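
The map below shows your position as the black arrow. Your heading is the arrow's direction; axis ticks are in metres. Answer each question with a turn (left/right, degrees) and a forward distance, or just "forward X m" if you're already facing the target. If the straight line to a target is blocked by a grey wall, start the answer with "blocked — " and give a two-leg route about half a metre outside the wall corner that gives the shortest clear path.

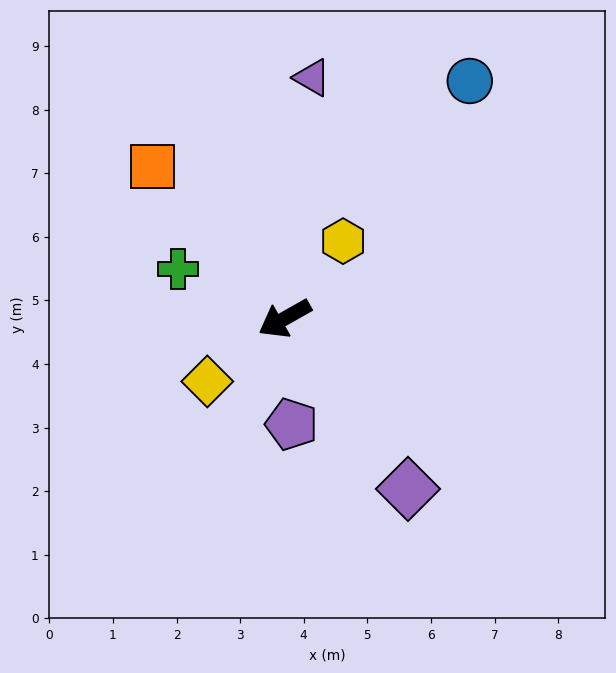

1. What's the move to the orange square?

turn right 79°, forward 3.2 m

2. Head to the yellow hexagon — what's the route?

turn right 157°, forward 1.5 m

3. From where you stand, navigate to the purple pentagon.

turn left 64°, forward 1.7 m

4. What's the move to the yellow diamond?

turn left 10°, forward 1.6 m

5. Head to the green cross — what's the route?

turn right 54°, forward 1.9 m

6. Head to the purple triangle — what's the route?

turn right 126°, forward 3.8 m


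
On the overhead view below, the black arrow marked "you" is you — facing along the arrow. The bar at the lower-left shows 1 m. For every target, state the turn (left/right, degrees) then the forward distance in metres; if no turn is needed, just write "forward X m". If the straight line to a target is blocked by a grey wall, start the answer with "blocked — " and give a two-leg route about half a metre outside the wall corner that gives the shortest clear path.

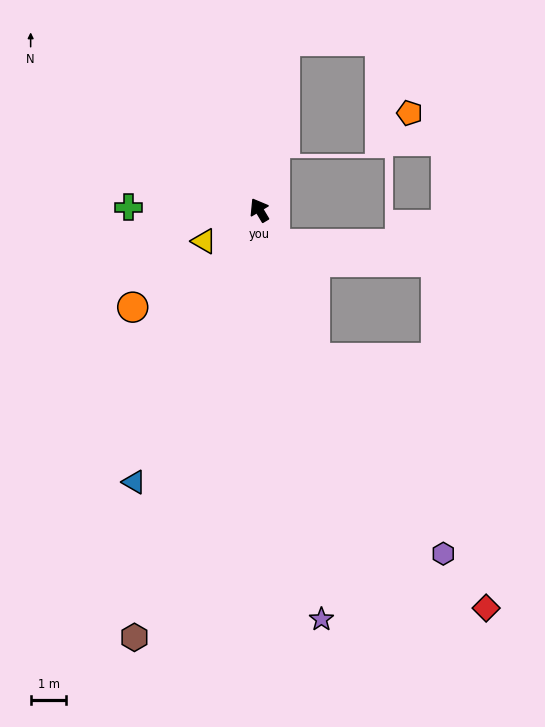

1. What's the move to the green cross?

turn left 58°, forward 3.7 m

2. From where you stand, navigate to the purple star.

turn left 158°, forward 11.6 m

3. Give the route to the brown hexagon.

turn left 133°, forward 12.5 m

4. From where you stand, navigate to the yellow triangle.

turn left 89°, forward 1.8 m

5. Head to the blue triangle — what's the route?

turn left 124°, forward 8.4 m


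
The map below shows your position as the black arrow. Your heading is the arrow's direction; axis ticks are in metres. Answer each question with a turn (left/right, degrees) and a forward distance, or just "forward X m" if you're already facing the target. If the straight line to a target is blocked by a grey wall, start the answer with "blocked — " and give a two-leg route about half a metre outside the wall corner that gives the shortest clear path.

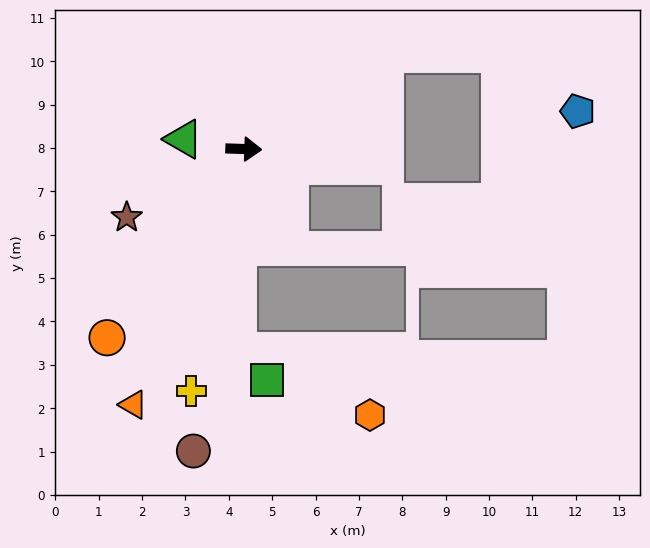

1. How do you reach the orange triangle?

turn right 111°, forward 6.4 m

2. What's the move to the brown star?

turn right 148°, forward 3.1 m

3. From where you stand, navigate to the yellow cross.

turn right 100°, forward 5.7 m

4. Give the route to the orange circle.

turn right 124°, forward 5.4 m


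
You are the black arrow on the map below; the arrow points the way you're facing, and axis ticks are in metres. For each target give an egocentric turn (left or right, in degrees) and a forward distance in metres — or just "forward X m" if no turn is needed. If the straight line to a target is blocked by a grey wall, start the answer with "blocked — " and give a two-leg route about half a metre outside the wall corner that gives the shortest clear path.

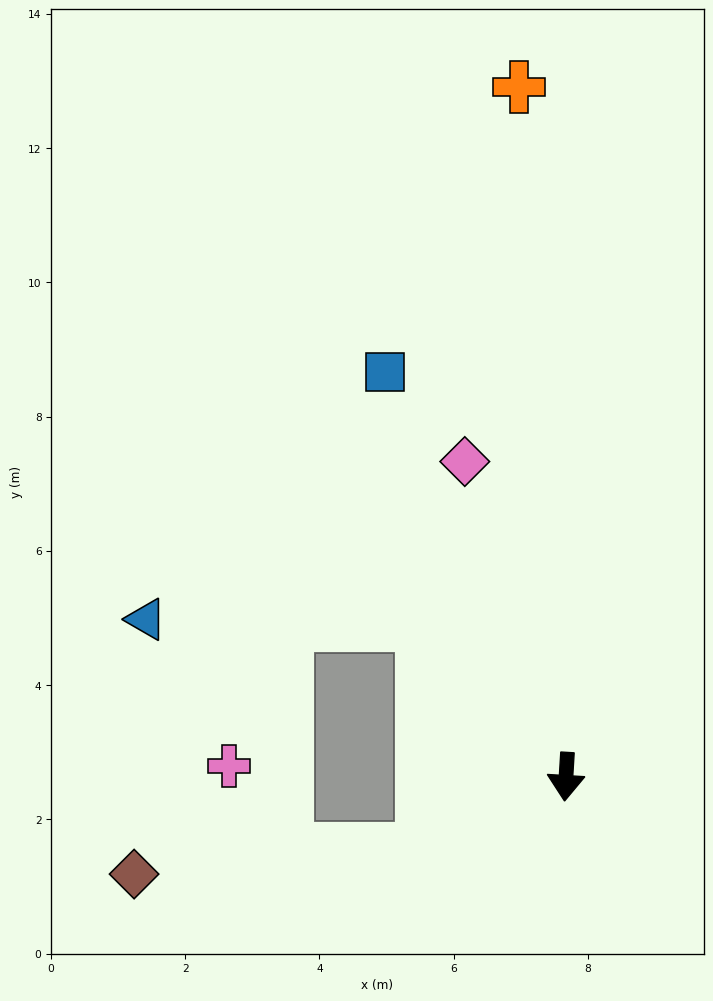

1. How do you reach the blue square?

turn right 152°, forward 6.6 m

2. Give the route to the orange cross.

turn right 173°, forward 10.3 m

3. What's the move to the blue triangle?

blocked — turn right 134°, forward 3.1 m, then turn left 47°, forward 4.1 m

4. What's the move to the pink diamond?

turn right 159°, forward 4.9 m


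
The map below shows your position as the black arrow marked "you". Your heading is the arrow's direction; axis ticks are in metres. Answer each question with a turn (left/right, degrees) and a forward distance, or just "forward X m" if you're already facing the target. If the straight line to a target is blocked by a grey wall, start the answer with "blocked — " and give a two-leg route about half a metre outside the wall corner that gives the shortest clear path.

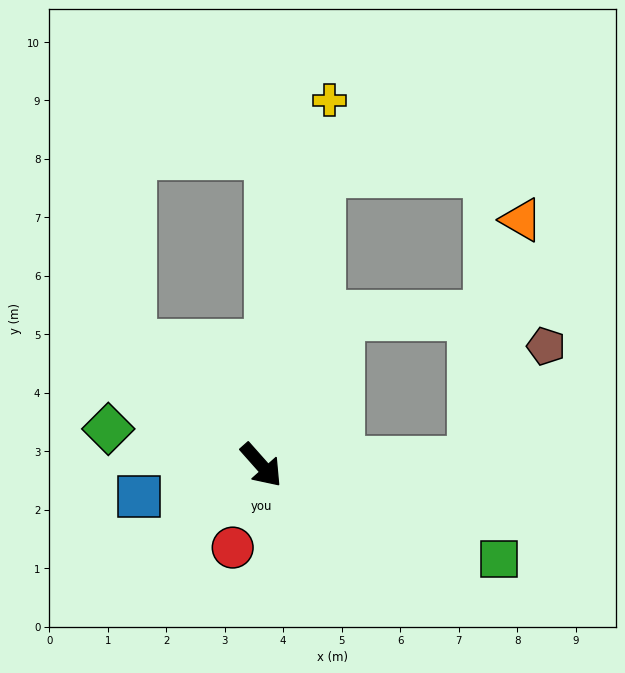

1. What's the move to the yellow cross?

turn left 128°, forward 6.3 m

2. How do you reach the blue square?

turn right 117°, forward 2.2 m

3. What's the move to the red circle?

turn right 61°, forward 1.5 m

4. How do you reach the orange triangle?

blocked — turn left 49°, forward 3.6 m, then turn left 78°, forward 4.2 m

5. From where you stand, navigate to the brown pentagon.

blocked — turn left 49°, forward 3.6 m, then turn left 57°, forward 2.3 m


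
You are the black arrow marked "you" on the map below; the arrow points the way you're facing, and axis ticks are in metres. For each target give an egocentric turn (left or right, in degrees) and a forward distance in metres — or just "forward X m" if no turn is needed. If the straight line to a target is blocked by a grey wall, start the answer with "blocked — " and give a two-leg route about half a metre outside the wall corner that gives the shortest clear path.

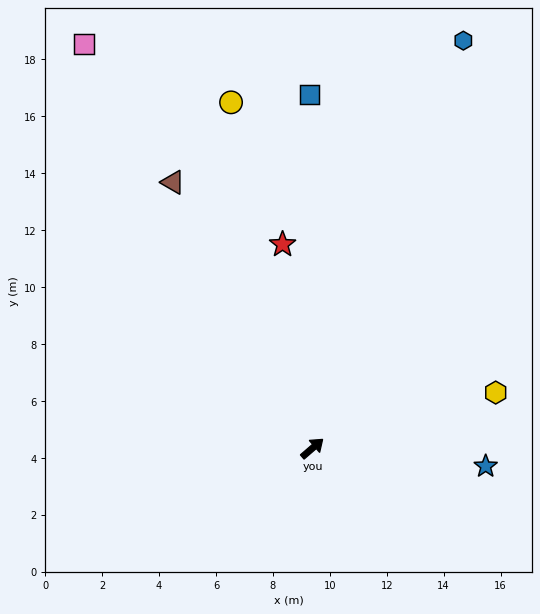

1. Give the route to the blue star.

turn right 47°, forward 6.1 m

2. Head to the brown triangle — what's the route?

turn left 77°, forward 10.5 m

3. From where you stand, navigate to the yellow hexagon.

turn right 24°, forward 6.7 m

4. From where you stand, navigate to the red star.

turn left 58°, forward 7.2 m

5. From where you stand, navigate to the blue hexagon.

turn left 29°, forward 15.3 m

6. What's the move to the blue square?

turn left 50°, forward 12.4 m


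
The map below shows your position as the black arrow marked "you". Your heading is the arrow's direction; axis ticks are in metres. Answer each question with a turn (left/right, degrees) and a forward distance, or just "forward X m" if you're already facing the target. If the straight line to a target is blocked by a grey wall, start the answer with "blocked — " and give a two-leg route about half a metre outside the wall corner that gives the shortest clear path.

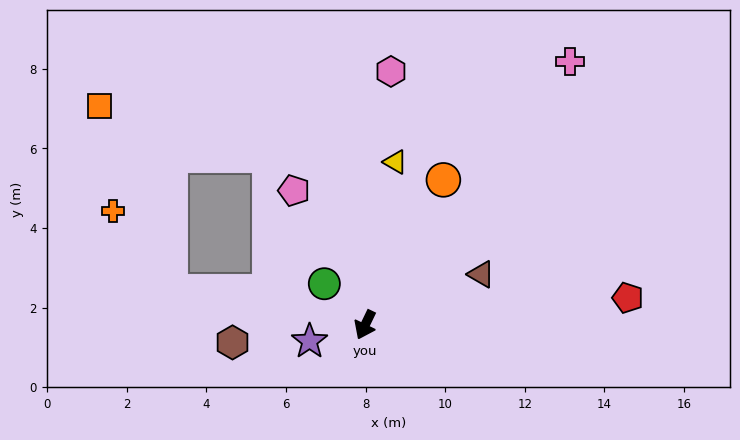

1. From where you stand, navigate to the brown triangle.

turn left 139°, forward 3.2 m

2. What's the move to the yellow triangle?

turn right 165°, forward 4.2 m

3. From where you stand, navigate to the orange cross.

blocked — turn right 74°, forward 5.0 m, then turn right 44°, forward 2.5 m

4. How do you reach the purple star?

turn right 48°, forward 1.5 m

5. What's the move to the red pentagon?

turn left 122°, forward 6.6 m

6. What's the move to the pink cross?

turn left 168°, forward 8.4 m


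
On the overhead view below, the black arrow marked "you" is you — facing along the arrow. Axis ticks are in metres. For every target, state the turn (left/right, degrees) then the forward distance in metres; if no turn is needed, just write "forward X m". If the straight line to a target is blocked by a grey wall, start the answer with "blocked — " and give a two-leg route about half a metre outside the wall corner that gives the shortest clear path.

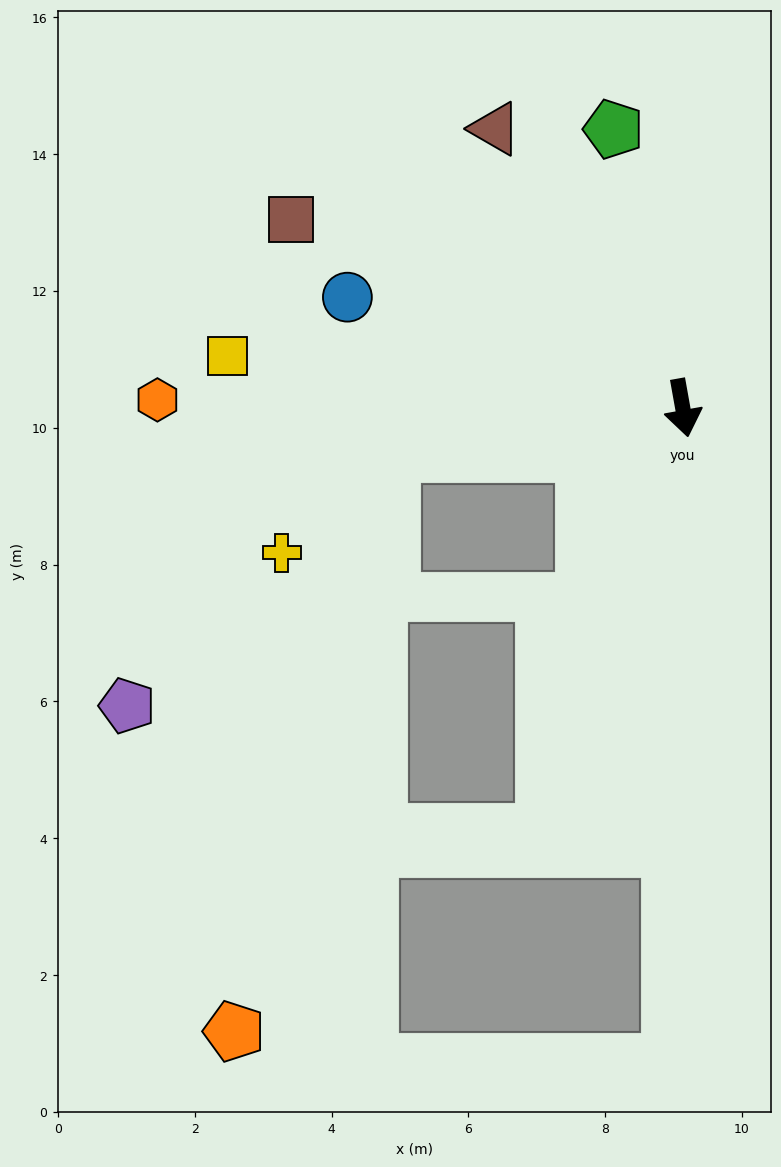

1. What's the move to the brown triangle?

turn right 156°, forward 4.9 m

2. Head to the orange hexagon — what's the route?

turn right 101°, forward 7.7 m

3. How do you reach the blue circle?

turn right 118°, forward 5.2 m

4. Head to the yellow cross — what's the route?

blocked — turn right 91°, forward 4.3 m, then turn left 33°, forward 2.2 m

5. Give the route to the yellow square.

turn right 107°, forward 6.7 m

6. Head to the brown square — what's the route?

turn right 126°, forward 6.4 m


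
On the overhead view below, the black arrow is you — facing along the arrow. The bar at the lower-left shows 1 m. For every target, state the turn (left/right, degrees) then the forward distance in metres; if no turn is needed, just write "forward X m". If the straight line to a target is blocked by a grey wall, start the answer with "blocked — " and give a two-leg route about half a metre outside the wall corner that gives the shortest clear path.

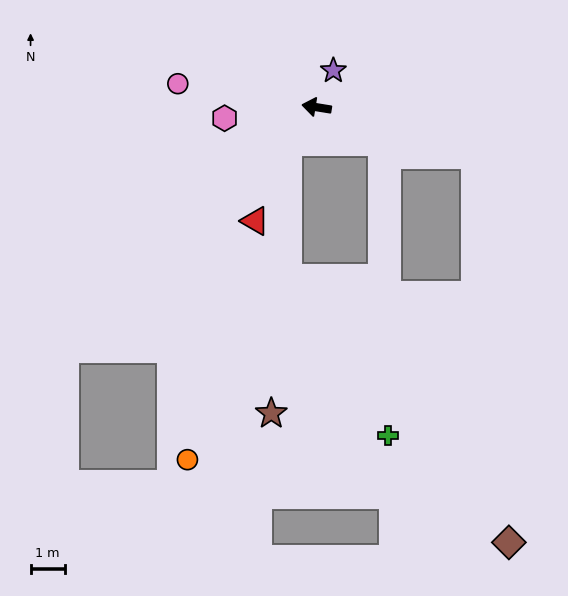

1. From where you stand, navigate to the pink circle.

forward 4.1 m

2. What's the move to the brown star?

blocked — turn left 59°, forward 1.3 m, then turn left 37°, forward 8.0 m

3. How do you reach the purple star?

turn right 105°, forward 1.2 m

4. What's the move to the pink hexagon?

turn left 16°, forward 2.7 m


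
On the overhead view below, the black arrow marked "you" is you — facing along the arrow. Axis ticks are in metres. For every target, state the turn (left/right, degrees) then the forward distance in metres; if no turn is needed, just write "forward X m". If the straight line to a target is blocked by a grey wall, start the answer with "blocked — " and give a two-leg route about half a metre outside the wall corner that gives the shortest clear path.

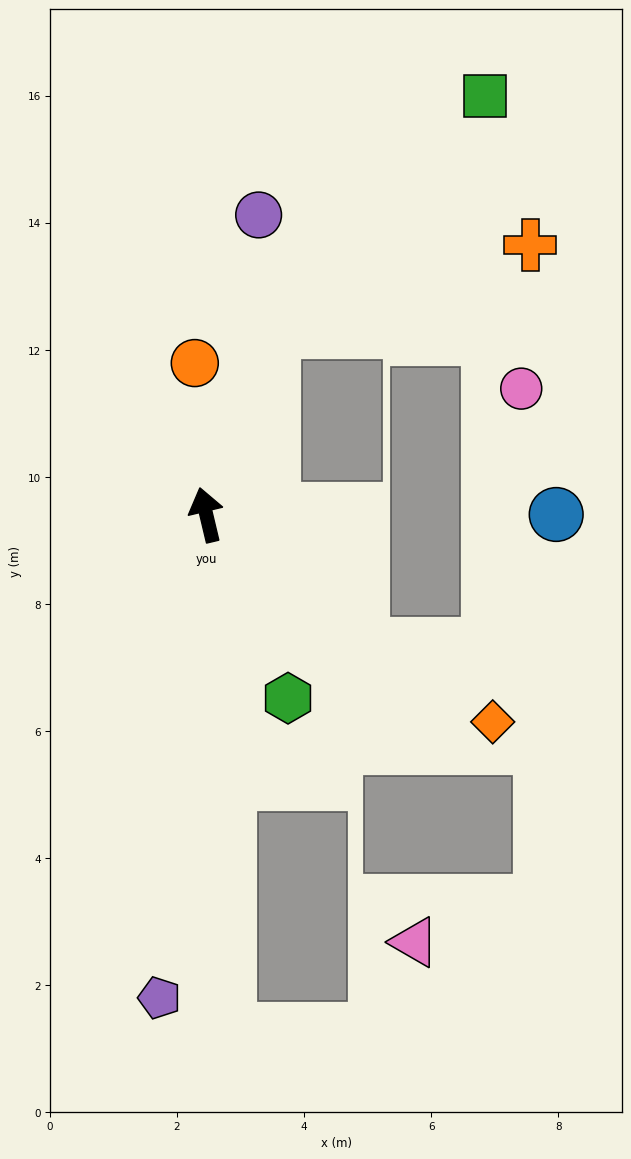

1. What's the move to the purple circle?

turn right 23°, forward 4.8 m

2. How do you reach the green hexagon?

turn right 169°, forward 3.2 m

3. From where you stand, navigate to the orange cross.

blocked — turn right 34°, forward 3.1 m, then turn right 51°, forward 4.3 m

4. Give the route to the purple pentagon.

turn left 161°, forward 7.6 m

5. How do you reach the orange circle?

turn right 9°, forward 2.4 m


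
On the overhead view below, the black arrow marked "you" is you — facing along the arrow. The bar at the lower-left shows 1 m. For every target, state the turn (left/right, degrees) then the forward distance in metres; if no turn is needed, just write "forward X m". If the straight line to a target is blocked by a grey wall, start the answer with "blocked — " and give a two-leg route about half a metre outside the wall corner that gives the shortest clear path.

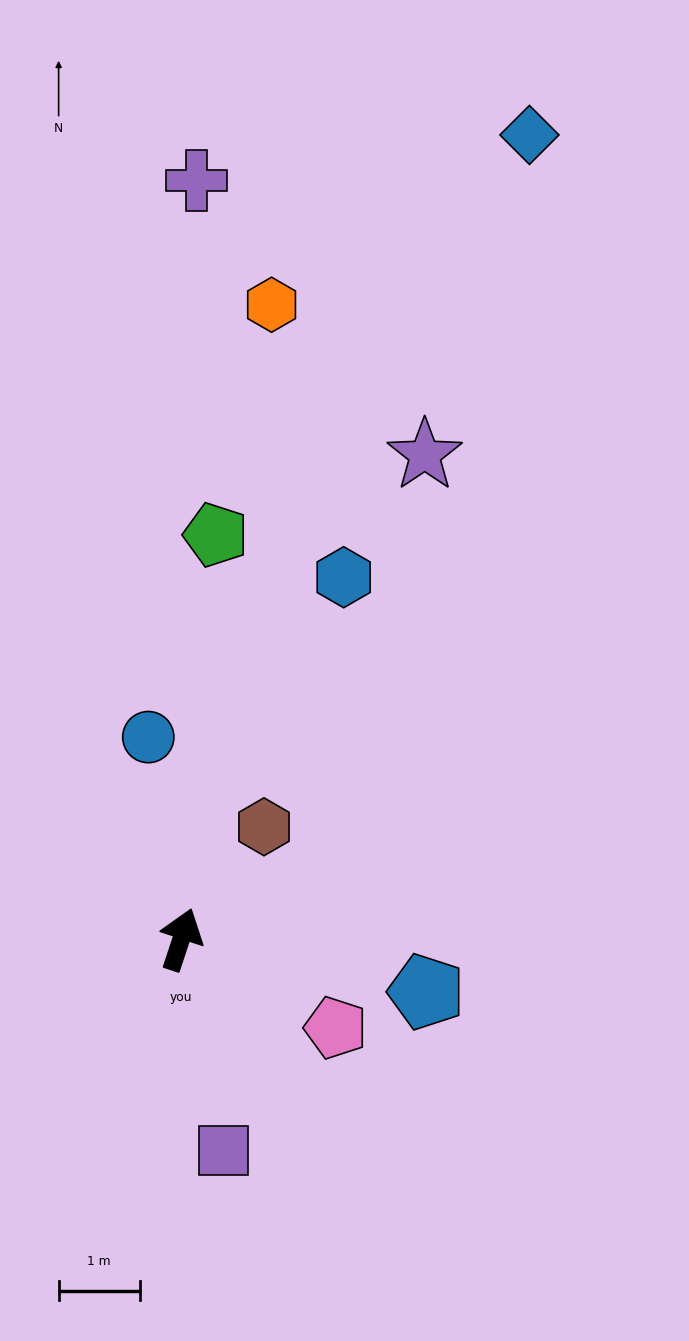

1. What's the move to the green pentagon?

turn left 13°, forward 5.0 m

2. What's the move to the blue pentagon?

turn right 84°, forward 3.1 m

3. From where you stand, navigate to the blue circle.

turn left 27°, forward 2.5 m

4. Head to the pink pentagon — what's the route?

turn right 101°, forward 2.2 m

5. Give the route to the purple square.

turn right 150°, forward 2.6 m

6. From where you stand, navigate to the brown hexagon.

turn right 18°, forward 1.7 m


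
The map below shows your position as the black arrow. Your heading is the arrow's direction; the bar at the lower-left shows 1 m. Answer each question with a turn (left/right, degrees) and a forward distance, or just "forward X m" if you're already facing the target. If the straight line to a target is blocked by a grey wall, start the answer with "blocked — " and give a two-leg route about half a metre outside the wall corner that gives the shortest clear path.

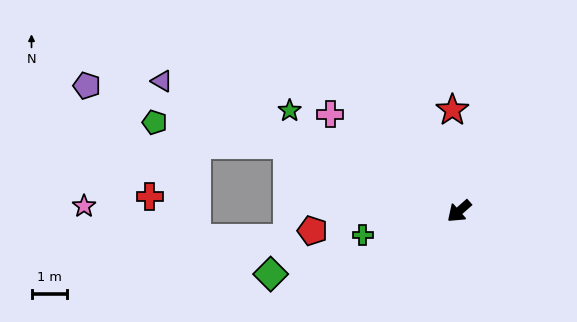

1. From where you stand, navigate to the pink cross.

turn right 78°, forward 4.6 m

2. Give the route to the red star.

turn right 128°, forward 2.9 m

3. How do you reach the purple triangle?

turn right 65°, forward 9.2 m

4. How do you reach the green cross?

turn right 28°, forward 2.8 m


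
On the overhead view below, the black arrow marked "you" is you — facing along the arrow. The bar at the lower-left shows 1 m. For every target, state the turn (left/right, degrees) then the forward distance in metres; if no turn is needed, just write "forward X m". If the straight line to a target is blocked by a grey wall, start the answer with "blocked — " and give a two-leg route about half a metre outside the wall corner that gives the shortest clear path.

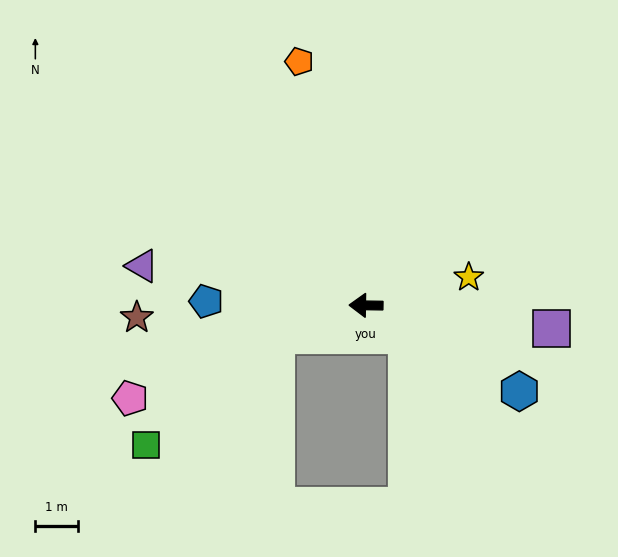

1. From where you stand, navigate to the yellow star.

turn right 164°, forward 2.5 m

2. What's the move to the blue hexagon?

turn left 152°, forward 4.1 m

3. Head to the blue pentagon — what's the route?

forward 3.7 m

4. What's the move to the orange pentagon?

turn right 74°, forward 5.9 m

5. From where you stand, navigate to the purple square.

turn left 174°, forward 4.3 m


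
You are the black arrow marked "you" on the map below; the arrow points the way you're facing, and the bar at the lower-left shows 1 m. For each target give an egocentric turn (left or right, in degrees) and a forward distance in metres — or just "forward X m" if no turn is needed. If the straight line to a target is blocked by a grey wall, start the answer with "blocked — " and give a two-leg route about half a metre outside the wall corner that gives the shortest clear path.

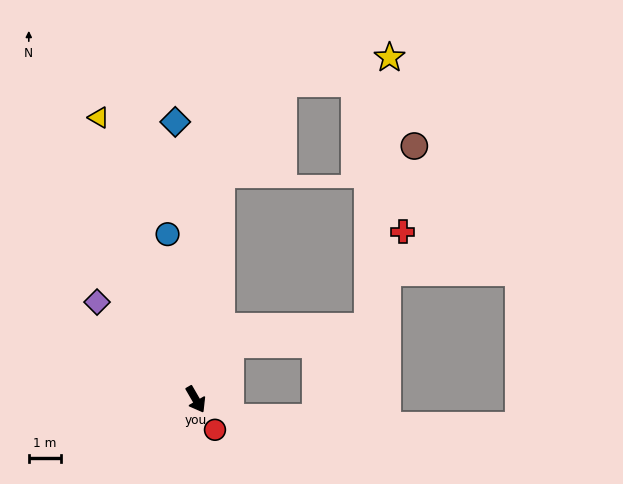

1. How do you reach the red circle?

turn left 2°, forward 1.1 m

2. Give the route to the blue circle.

turn left 160°, forward 5.3 m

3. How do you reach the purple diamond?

turn right 165°, forward 4.4 m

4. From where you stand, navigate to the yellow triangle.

turn left 169°, forward 9.4 m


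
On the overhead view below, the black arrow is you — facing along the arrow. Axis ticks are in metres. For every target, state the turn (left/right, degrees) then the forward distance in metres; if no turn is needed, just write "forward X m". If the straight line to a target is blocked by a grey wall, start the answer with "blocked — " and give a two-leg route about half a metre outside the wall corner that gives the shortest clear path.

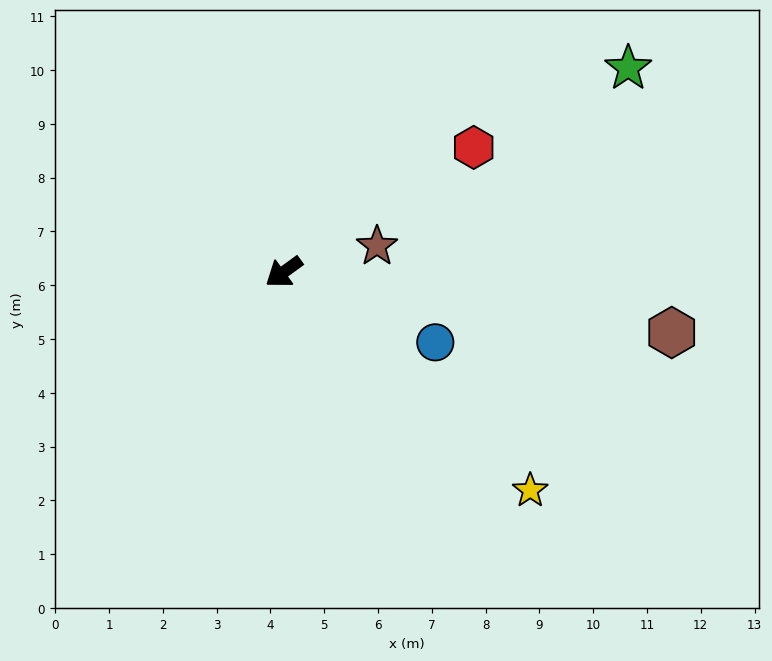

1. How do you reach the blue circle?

turn left 119°, forward 3.1 m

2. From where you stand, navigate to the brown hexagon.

turn left 135°, forward 7.3 m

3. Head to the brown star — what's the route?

turn left 160°, forward 1.8 m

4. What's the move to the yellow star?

turn left 102°, forward 6.1 m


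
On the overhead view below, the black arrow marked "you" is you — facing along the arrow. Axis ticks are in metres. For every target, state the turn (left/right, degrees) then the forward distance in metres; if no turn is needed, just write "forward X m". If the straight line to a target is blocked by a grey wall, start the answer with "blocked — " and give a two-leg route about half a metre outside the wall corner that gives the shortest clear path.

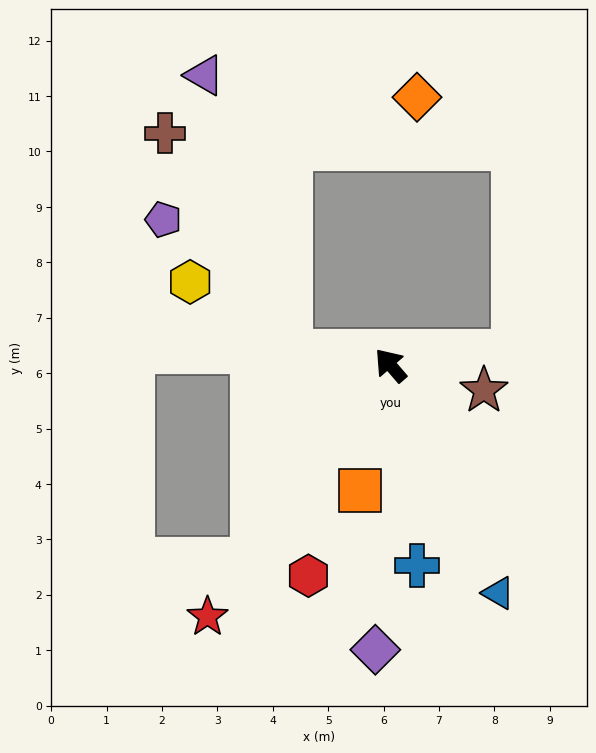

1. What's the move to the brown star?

turn right 146°, forward 1.7 m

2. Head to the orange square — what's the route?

turn left 126°, forward 2.3 m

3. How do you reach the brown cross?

blocked — turn left 42°, forward 1.8 m, then turn right 53°, forward 4.5 m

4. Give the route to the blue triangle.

turn left 165°, forward 4.5 m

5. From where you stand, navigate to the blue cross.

turn left 147°, forward 3.6 m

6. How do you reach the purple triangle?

blocked — turn left 42°, forward 1.8 m, then turn right 66°, forward 5.2 m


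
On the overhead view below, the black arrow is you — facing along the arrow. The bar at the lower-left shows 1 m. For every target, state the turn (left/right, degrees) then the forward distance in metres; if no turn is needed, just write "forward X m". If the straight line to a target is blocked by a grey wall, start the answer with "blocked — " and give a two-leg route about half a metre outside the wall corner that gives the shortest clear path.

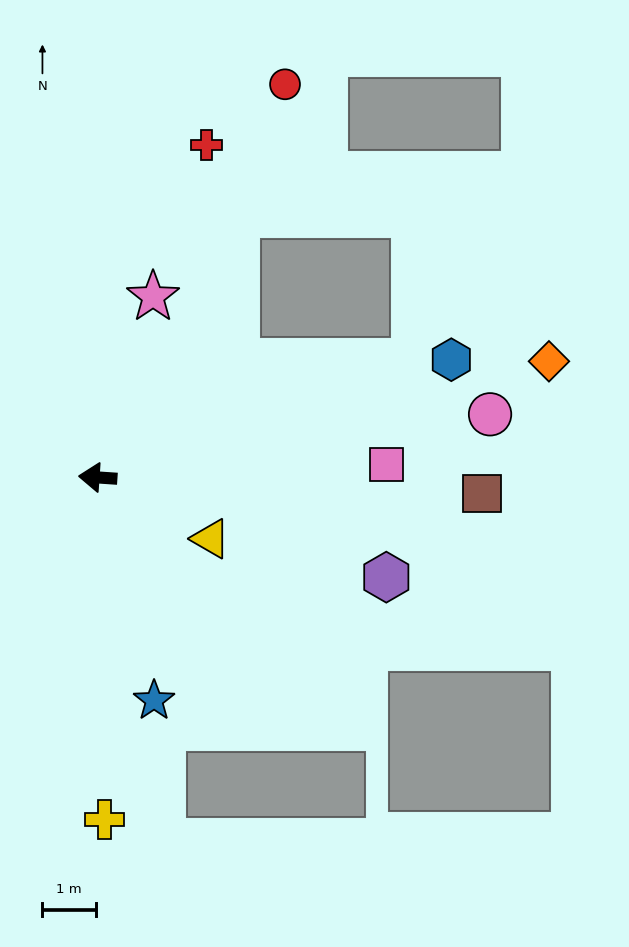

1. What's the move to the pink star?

turn right 103°, forward 3.6 m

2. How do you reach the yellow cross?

turn left 95°, forward 6.4 m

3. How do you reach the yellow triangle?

turn left 155°, forward 2.4 m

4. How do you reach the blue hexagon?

turn right 158°, forward 7.0 m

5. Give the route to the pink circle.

turn right 167°, forward 7.5 m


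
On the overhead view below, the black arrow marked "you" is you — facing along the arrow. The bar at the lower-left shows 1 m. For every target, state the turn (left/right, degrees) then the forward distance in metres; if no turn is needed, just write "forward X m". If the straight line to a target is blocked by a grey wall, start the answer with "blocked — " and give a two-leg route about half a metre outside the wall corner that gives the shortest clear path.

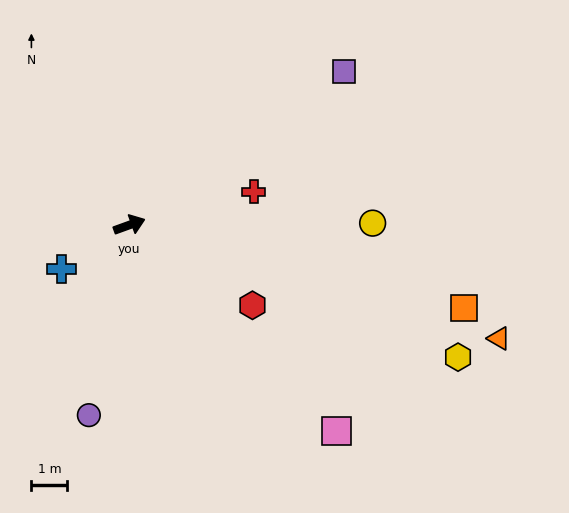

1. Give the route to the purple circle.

turn right 122°, forward 5.4 m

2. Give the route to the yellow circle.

turn right 19°, forward 6.8 m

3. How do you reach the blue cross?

turn right 167°, forward 2.2 m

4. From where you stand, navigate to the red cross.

turn right 5°, forward 3.6 m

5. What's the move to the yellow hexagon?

turn right 42°, forward 9.9 m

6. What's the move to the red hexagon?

turn right 53°, forward 4.1 m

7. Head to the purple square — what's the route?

turn left 16°, forward 7.3 m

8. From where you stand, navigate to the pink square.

turn right 65°, forward 8.1 m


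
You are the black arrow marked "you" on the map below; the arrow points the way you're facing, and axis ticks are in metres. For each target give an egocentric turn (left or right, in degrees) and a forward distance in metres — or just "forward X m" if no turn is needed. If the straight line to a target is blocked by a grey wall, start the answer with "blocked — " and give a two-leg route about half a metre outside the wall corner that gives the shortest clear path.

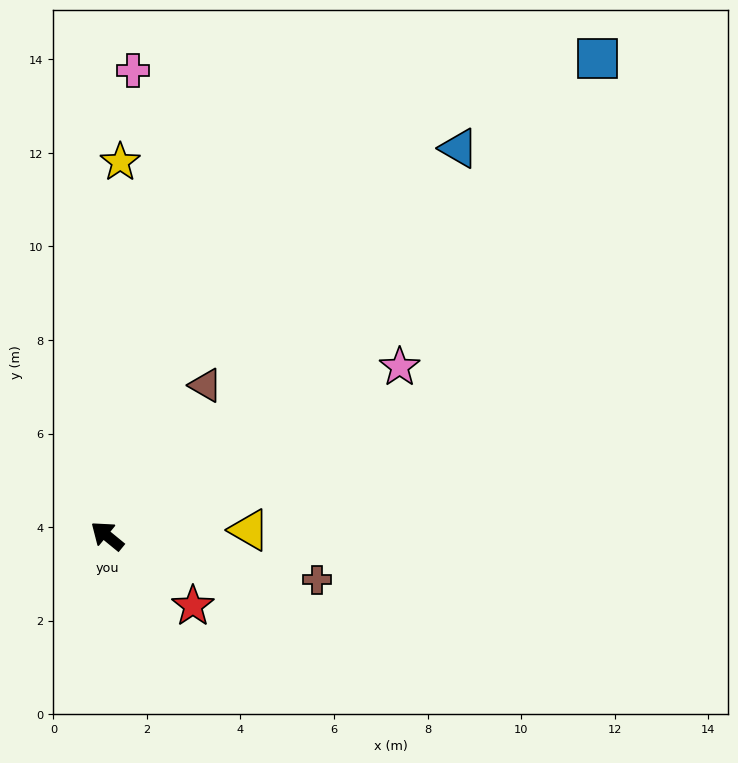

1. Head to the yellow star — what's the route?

turn right 53°, forward 8.0 m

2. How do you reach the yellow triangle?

turn right 138°, forward 3.0 m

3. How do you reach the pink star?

turn right 111°, forward 7.2 m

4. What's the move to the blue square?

turn right 97°, forward 14.6 m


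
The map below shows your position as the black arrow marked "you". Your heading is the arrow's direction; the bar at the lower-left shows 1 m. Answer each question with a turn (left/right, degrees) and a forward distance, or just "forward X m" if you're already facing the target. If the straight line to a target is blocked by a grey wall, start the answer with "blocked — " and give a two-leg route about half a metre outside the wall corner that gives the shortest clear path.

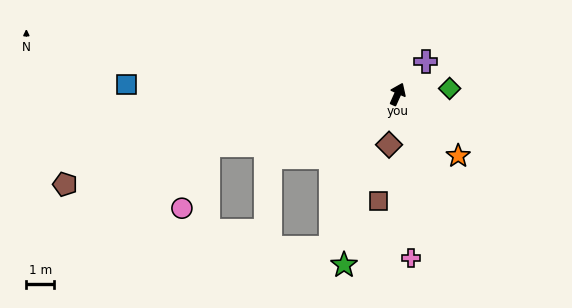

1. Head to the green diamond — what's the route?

turn right 60°, forward 1.9 m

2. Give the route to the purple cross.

turn right 17°, forward 1.5 m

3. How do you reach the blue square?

turn left 112°, forward 9.7 m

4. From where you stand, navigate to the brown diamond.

turn right 166°, forward 1.8 m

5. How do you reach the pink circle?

blocked — turn left 129°, forward 7.0 m, then turn left 52°, forward 2.4 m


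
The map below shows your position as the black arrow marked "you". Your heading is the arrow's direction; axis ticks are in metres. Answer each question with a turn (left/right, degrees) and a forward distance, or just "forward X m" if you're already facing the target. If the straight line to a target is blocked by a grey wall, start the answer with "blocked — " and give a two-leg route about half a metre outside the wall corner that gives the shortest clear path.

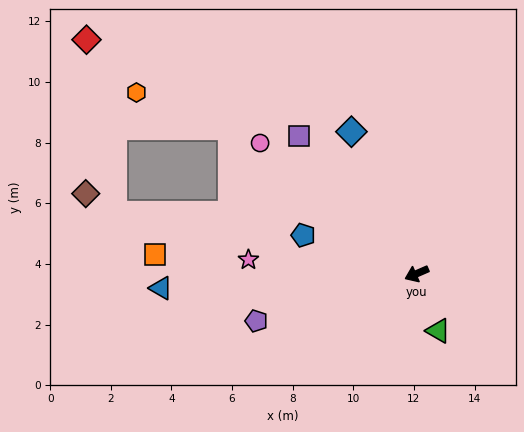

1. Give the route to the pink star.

turn right 28°, forward 5.6 m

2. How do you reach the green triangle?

turn left 87°, forward 2.0 m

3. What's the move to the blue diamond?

turn right 89°, forward 5.2 m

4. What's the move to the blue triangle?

turn right 20°, forward 8.5 m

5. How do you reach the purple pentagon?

turn right 7°, forward 5.5 m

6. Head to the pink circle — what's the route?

turn right 63°, forward 6.7 m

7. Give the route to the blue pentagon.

turn right 42°, forward 4.0 m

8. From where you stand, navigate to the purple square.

turn right 73°, forward 6.0 m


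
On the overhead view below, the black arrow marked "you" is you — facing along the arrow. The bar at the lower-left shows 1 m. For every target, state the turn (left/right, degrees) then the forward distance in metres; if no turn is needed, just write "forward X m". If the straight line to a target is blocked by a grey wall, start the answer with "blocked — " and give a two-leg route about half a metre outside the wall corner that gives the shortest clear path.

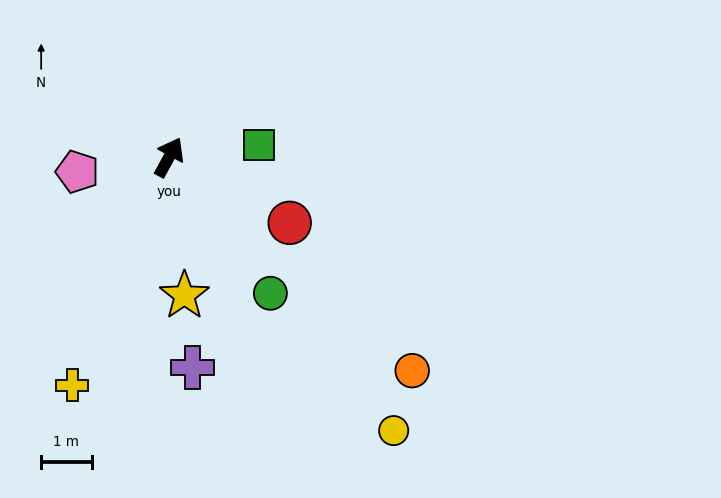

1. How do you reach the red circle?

turn right 90°, forward 2.7 m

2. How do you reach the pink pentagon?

turn left 128°, forward 1.8 m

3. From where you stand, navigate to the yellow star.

turn right 145°, forward 2.8 m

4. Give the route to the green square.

turn right 54°, forward 1.8 m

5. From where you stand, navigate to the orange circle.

turn right 103°, forward 6.4 m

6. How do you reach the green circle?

turn right 115°, forward 3.4 m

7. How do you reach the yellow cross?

turn right 174°, forward 4.9 m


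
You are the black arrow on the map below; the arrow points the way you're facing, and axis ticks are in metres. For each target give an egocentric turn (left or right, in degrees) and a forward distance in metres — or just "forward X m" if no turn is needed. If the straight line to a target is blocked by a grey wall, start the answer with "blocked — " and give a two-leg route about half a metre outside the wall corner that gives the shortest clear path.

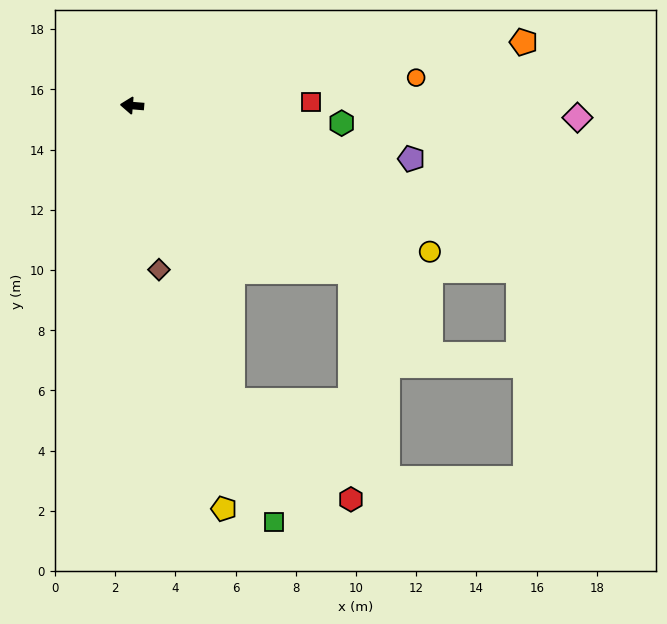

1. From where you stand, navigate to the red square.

turn right 174°, forward 5.9 m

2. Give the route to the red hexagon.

blocked — turn left 113°, forward 10.3 m, then turn left 32°, forward 5.1 m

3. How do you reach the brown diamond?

turn left 104°, forward 5.5 m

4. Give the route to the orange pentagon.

turn right 166°, forward 13.2 m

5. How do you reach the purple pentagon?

turn left 174°, forward 9.4 m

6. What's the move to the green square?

turn left 113°, forward 14.6 m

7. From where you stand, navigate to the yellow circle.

turn left 159°, forward 11.0 m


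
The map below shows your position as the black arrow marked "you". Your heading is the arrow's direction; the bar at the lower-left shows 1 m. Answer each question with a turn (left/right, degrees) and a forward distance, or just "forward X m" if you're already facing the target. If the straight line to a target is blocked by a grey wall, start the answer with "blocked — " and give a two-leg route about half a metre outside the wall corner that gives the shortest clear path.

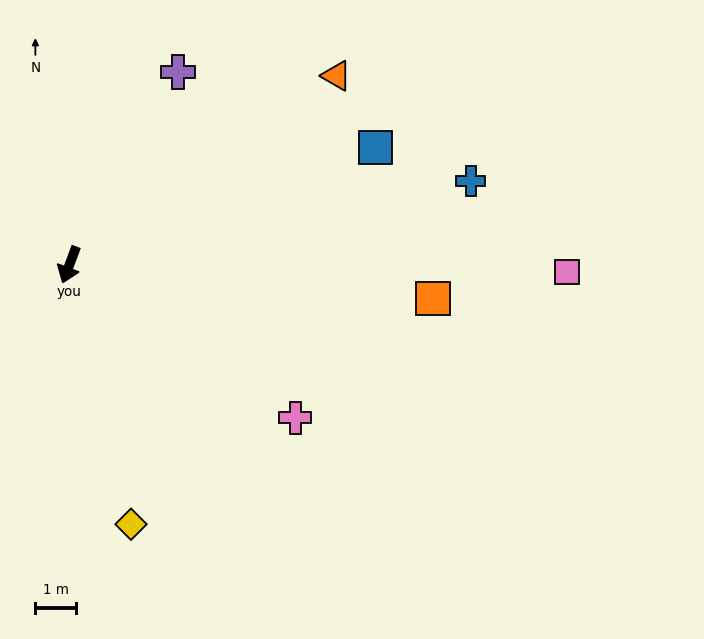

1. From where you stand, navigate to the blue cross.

turn left 122°, forward 10.0 m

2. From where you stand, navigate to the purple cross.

turn left 171°, forward 5.4 m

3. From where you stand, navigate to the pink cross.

turn left 76°, forward 6.7 m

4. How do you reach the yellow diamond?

turn left 34°, forward 6.5 m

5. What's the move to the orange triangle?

turn left 146°, forward 8.0 m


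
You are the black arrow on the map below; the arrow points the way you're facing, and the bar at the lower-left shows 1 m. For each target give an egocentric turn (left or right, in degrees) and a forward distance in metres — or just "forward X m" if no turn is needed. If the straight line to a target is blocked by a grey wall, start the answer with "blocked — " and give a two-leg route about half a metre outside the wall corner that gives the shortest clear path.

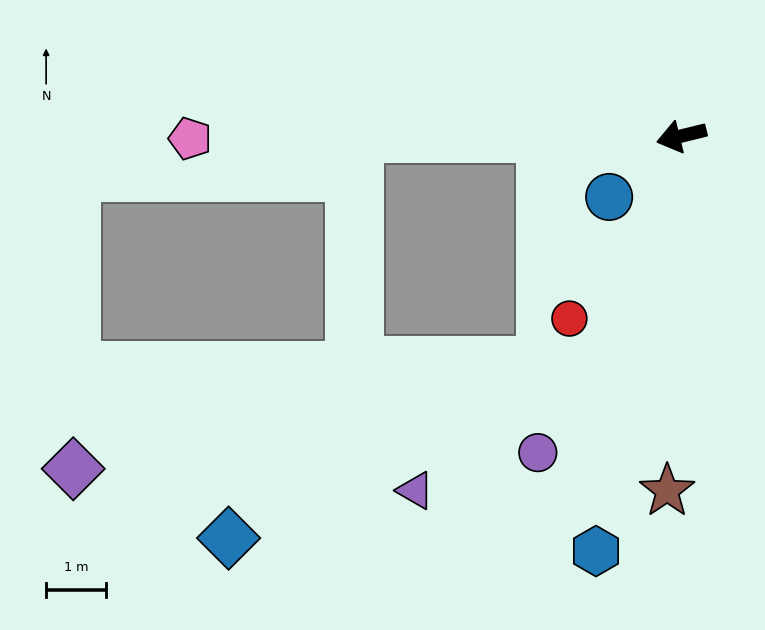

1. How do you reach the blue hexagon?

turn left 65°, forward 7.1 m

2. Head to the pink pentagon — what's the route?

turn right 13°, forward 8.2 m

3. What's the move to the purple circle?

turn left 52°, forward 5.8 m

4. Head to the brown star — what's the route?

turn left 74°, forward 5.9 m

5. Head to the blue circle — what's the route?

turn left 26°, forward 1.6 m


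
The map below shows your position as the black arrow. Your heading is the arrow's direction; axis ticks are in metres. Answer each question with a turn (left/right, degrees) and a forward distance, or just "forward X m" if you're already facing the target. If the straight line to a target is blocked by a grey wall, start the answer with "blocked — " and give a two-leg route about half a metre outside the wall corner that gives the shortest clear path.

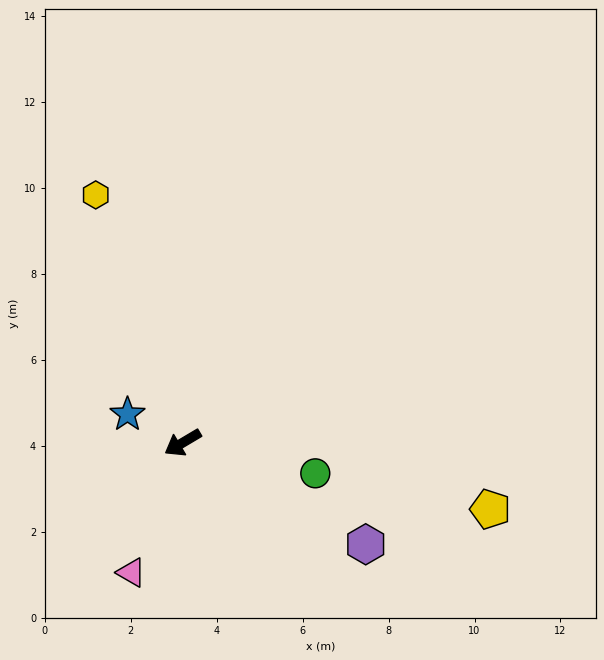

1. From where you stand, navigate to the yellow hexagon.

turn right 101°, forward 6.1 m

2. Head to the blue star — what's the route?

turn right 58°, forward 1.4 m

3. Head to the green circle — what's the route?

turn left 136°, forward 3.2 m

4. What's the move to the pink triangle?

turn left 38°, forward 3.2 m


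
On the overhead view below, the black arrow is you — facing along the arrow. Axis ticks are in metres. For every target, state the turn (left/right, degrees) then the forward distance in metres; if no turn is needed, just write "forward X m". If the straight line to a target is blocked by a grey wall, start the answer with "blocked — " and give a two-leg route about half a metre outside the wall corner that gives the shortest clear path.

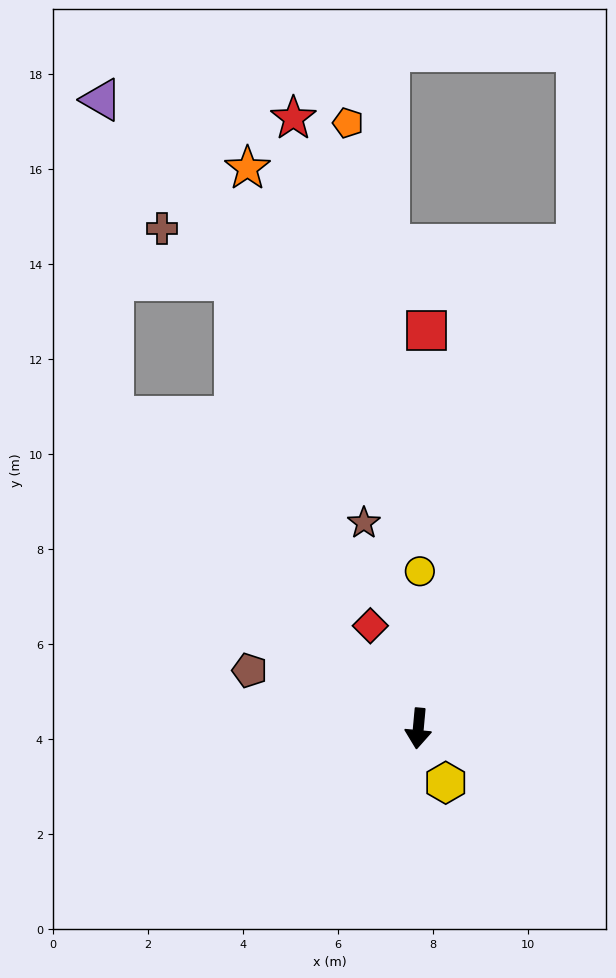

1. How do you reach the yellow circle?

turn right 175°, forward 3.3 m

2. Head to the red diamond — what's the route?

turn right 150°, forward 2.4 m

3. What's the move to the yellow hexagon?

turn left 32°, forward 1.3 m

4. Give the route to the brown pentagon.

turn right 104°, forward 3.8 m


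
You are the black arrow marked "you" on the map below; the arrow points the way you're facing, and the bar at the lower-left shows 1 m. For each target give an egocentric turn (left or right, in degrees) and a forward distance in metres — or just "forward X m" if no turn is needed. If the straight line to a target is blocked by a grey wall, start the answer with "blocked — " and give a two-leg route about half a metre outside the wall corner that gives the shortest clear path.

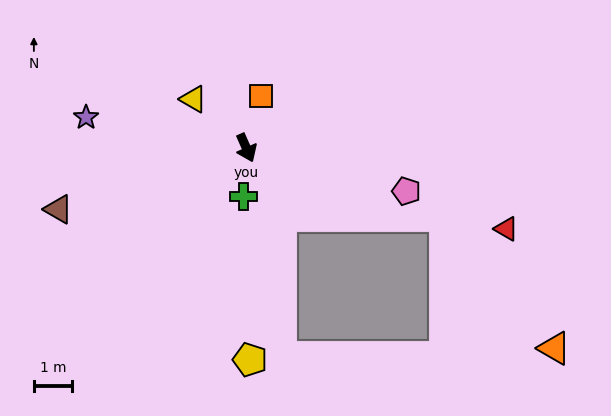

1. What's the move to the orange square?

turn left 140°, forward 1.4 m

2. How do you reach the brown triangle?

turn right 96°, forward 5.2 m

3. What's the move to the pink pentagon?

turn left 51°, forward 4.3 m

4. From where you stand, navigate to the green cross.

turn right 27°, forward 1.3 m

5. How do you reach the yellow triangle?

turn right 157°, forward 1.9 m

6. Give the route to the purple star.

turn right 125°, forward 4.3 m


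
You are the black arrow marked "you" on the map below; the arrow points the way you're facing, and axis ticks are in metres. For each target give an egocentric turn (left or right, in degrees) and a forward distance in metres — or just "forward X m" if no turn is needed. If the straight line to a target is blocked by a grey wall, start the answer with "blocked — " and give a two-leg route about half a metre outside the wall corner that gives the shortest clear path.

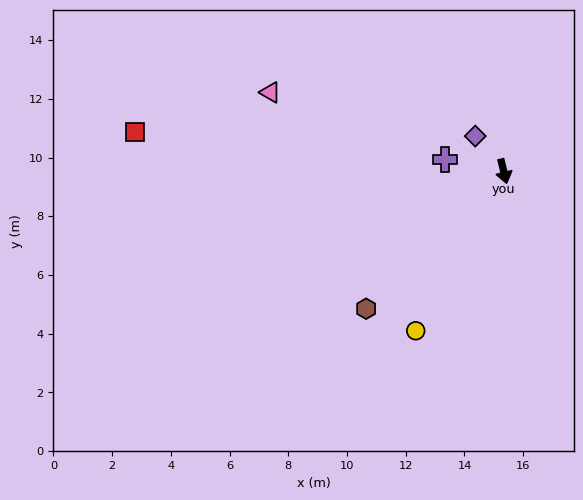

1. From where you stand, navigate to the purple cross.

turn right 115°, forward 2.0 m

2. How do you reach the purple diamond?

turn right 155°, forward 1.5 m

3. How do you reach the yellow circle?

turn right 42°, forward 6.2 m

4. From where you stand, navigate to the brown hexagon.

turn right 59°, forward 6.6 m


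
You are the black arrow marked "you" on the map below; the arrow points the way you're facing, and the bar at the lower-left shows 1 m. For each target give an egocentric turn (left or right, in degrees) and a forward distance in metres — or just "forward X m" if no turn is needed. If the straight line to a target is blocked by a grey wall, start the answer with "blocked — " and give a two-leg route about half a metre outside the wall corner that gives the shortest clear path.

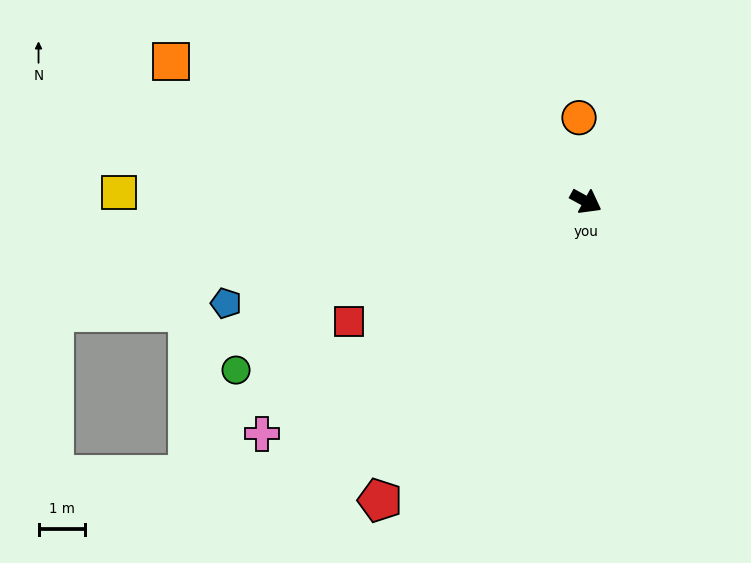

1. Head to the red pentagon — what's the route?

turn right 96°, forward 7.9 m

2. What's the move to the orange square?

turn right 170°, forward 9.5 m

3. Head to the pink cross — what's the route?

turn right 116°, forward 8.6 m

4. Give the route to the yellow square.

turn right 152°, forward 10.1 m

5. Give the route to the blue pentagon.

turn right 136°, forward 8.1 m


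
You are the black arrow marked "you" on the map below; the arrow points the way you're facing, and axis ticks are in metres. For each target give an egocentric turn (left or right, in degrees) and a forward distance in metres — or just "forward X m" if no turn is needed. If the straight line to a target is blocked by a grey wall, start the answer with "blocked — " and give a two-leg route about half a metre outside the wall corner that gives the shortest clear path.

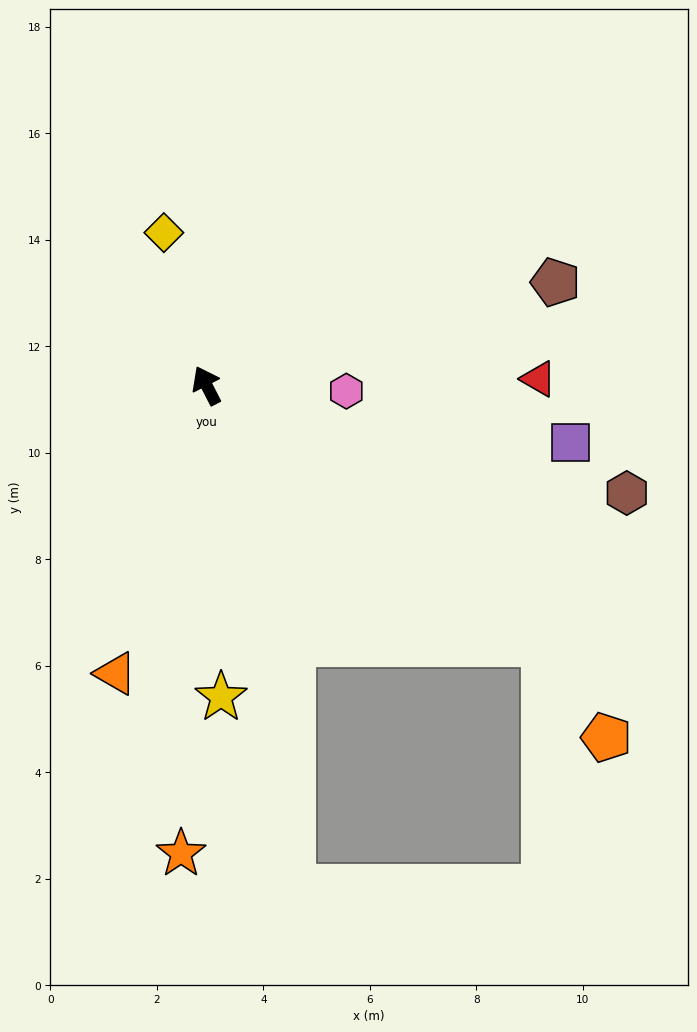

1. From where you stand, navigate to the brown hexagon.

turn right 132°, forward 8.1 m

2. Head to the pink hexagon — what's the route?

turn right 119°, forward 2.6 m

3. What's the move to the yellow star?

turn left 156°, forward 5.9 m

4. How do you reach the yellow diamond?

turn right 12°, forward 3.0 m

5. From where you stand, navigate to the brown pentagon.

turn right 101°, forward 6.8 m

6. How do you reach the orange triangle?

turn left 135°, forward 5.7 m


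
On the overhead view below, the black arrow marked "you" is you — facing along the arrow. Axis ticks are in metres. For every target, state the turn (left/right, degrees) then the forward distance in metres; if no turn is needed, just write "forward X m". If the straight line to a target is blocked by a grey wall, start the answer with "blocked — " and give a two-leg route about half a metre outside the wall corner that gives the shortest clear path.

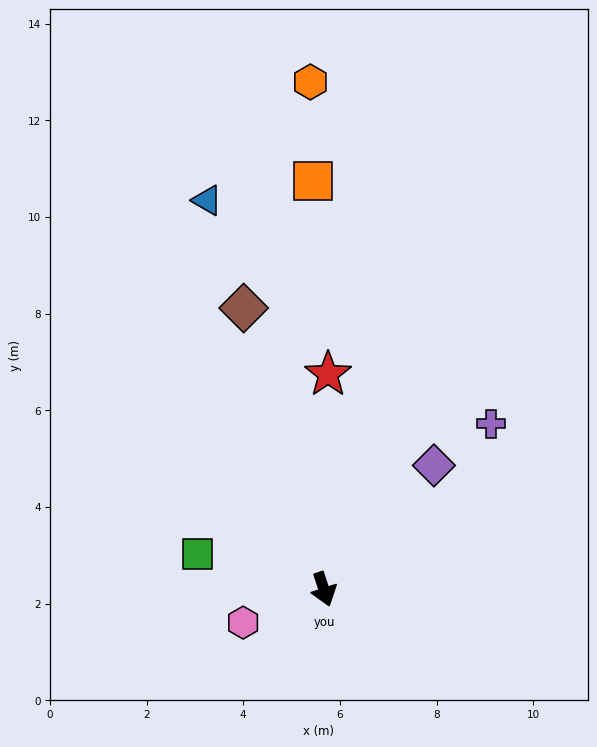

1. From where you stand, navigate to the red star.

turn left 161°, forward 4.4 m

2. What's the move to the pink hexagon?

turn right 86°, forward 1.8 m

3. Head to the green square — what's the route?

turn right 123°, forward 2.7 m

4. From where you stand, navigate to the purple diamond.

turn left 120°, forward 3.4 m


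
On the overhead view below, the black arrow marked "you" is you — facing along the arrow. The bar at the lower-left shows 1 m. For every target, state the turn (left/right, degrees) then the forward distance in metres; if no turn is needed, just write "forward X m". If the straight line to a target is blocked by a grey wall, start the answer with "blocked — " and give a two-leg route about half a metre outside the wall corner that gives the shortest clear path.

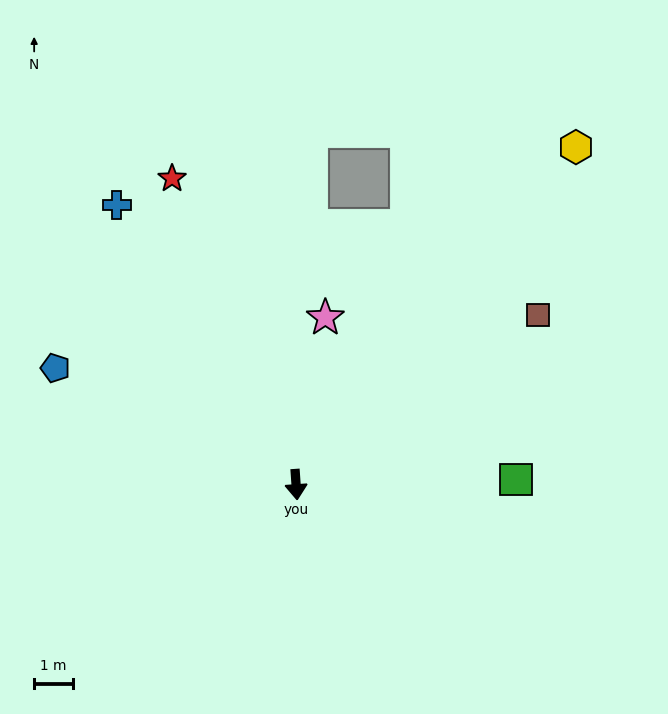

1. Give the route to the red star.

turn right 162°, forward 8.5 m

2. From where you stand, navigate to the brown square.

turn left 121°, forward 7.6 m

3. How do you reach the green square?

turn left 87°, forward 5.7 m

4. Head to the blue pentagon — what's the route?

turn right 120°, forward 6.9 m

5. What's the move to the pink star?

turn left 166°, forward 4.4 m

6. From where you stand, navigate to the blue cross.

turn right 151°, forward 8.6 m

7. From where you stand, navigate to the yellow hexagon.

turn left 136°, forward 11.3 m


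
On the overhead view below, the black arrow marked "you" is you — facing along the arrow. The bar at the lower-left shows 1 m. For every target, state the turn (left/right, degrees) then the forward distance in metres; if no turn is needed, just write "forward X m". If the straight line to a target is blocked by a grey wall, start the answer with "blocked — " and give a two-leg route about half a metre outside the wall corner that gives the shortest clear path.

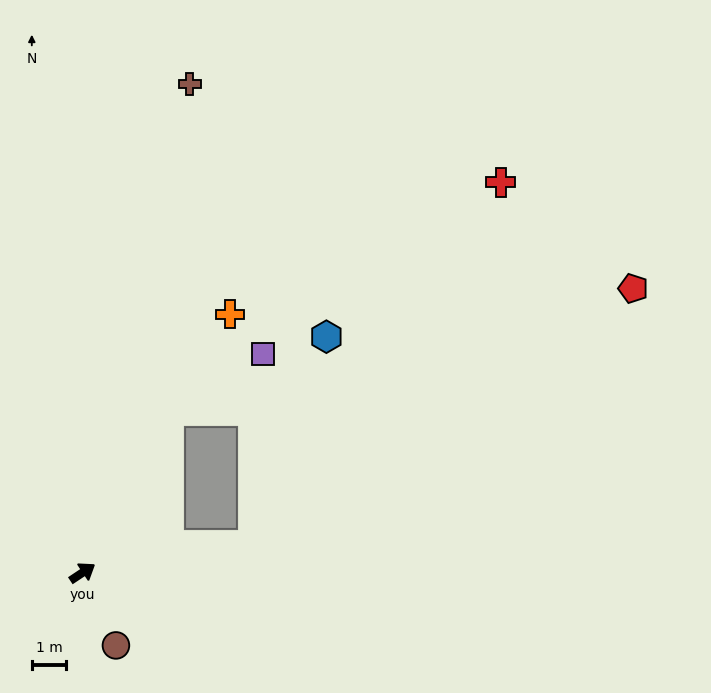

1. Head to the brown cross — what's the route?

turn left 44°, forward 14.5 m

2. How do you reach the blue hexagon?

blocked — turn right 24°, forward 5.0 m, then turn left 61°, forward 6.4 m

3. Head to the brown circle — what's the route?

turn right 99°, forward 2.3 m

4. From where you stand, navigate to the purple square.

blocked — turn left 28°, forward 5.3 m, then turn right 30°, forward 3.2 m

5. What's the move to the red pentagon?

blocked — turn right 24°, forward 5.0 m, then turn left 24°, forward 13.3 m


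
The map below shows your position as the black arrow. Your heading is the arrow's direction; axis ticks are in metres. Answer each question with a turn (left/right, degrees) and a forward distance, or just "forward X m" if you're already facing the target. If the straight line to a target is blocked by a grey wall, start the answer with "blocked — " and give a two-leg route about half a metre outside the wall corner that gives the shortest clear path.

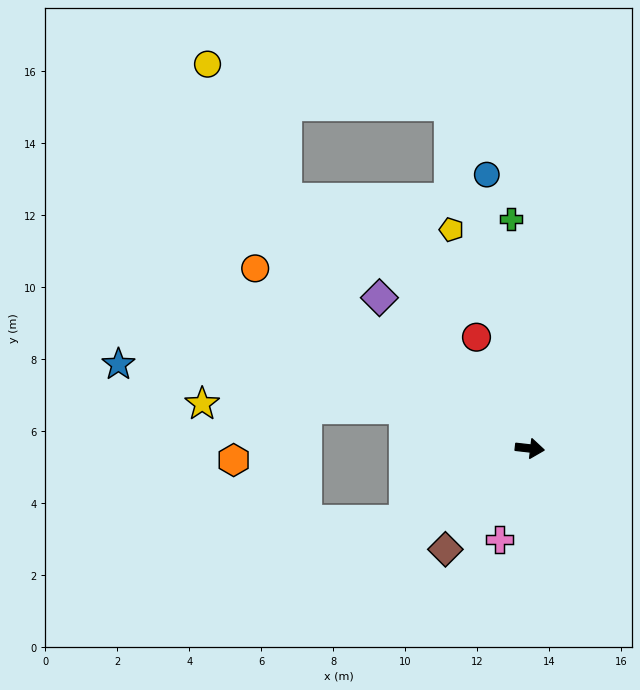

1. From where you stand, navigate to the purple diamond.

turn left 141°, forward 5.9 m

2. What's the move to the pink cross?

turn right 102°, forward 2.7 m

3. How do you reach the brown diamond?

turn right 123°, forward 3.7 m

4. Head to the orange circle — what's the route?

turn left 153°, forward 9.1 m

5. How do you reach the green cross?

turn left 101°, forward 6.4 m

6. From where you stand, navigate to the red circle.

turn left 122°, forward 3.4 m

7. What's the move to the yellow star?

blocked — turn left 169°, forward 3.7 m, then turn left 16°, forward 5.6 m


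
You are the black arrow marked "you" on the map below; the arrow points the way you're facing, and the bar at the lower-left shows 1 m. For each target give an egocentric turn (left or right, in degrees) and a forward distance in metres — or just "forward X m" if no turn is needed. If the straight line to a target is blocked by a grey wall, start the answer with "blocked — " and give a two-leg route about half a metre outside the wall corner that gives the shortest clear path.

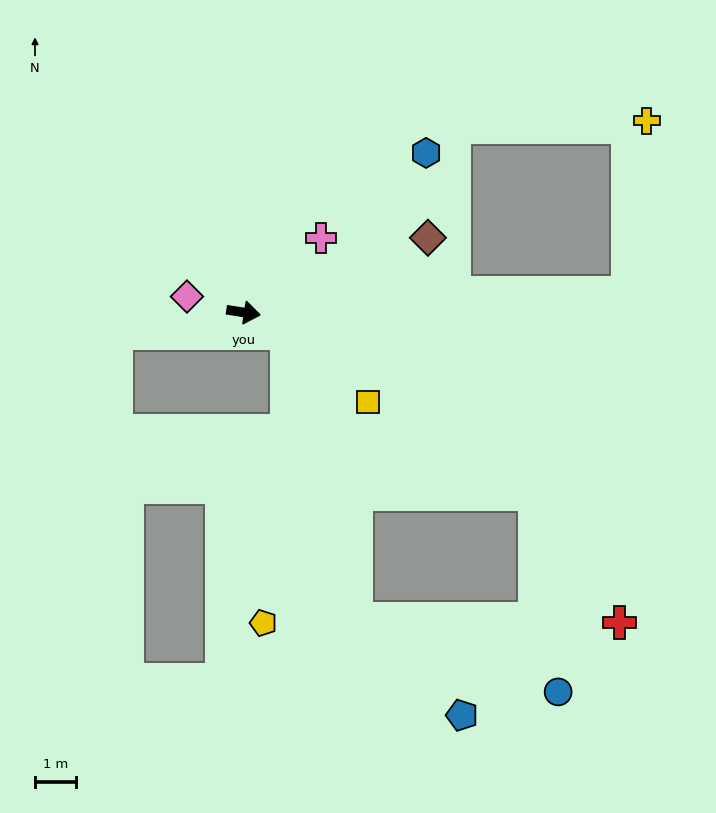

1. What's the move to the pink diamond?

turn left 173°, forward 1.4 m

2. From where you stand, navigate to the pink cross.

turn left 53°, forward 2.6 m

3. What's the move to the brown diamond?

turn left 31°, forward 4.9 m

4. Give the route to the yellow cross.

blocked — turn left 12°, forward 9.4 m, then turn left 81°, forward 4.2 m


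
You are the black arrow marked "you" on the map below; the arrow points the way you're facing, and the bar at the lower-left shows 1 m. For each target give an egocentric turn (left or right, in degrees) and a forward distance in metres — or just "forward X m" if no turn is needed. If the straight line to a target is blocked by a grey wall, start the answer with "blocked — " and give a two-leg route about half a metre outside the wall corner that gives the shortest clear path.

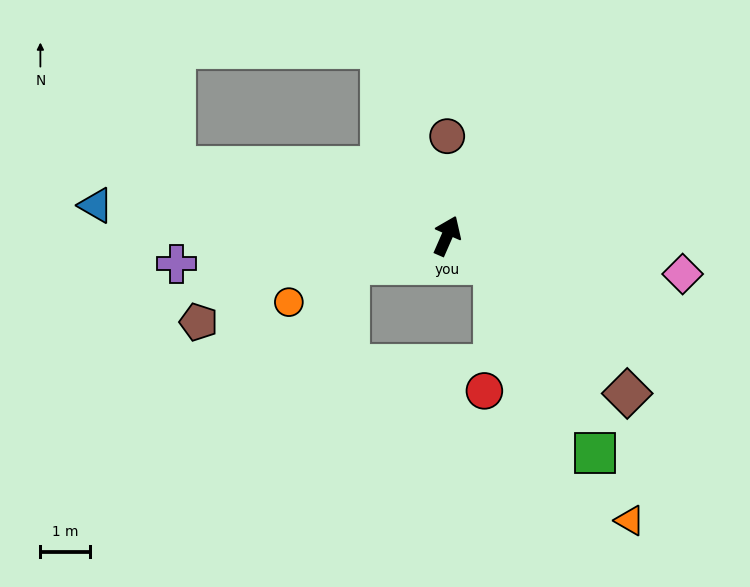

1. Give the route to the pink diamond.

turn right 76°, forward 4.9 m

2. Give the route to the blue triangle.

turn left 109°, forward 7.2 m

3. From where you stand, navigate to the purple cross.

turn left 120°, forward 5.5 m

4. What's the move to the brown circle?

turn left 24°, forward 2.0 m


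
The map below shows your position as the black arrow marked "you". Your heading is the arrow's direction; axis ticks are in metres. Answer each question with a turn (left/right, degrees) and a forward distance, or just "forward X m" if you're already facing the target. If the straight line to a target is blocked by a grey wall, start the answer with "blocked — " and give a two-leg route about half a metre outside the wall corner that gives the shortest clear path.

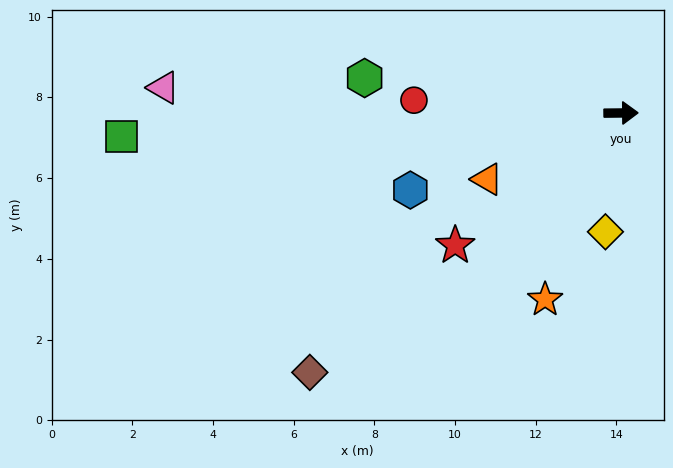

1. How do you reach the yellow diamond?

turn right 98°, forward 3.0 m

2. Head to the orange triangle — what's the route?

turn right 154°, forward 3.7 m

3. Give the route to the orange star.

turn right 113°, forward 5.0 m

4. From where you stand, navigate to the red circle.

turn left 176°, forward 5.1 m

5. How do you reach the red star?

turn right 142°, forward 5.3 m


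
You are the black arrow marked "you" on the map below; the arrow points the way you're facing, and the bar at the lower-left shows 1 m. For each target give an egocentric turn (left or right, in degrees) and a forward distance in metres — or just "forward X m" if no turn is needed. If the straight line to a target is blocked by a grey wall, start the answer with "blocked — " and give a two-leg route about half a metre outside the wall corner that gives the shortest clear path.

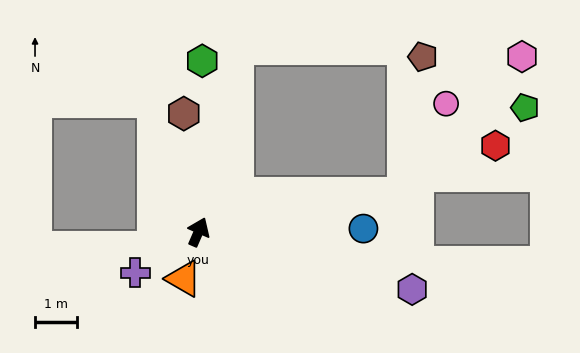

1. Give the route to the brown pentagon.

blocked — turn right 56°, forward 5.0 m, then turn left 72°, forward 3.3 m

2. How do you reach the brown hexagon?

turn left 31°, forward 2.9 m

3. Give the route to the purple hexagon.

turn right 82°, forward 5.3 m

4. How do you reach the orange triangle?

turn right 174°, forward 1.2 m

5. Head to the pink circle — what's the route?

blocked — turn right 56°, forward 5.0 m, then turn left 55°, forward 2.4 m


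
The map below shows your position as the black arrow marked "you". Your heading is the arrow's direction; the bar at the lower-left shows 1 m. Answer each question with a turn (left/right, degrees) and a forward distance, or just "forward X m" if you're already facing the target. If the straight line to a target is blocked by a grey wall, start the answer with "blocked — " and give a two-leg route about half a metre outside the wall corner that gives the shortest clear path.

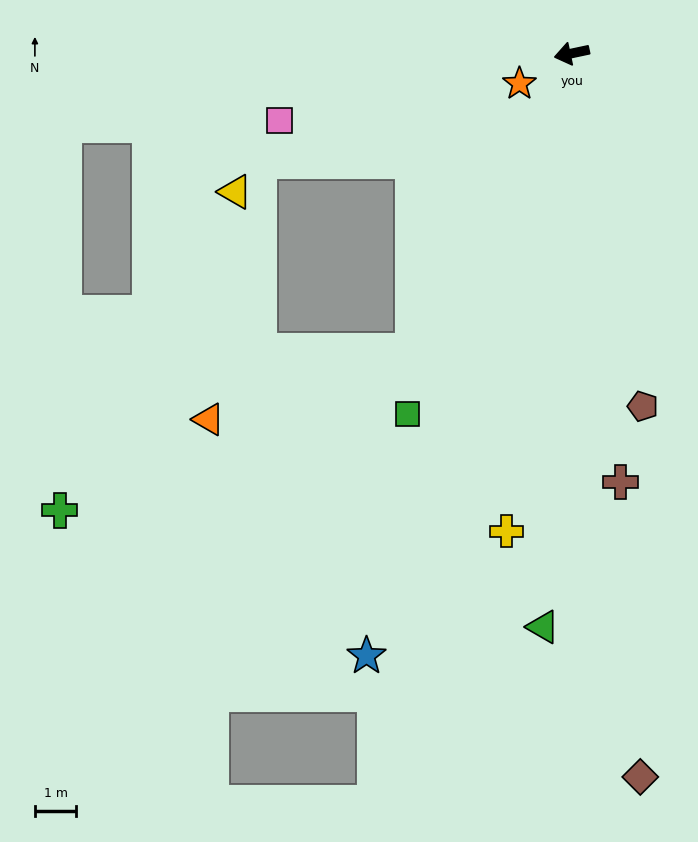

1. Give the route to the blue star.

turn left 59°, forward 15.3 m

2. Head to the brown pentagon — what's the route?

turn left 89°, forward 8.7 m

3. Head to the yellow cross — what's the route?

turn left 70°, forward 11.6 m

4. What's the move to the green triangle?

turn left 75°, forward 13.8 m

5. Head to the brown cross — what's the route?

turn left 84°, forward 10.4 m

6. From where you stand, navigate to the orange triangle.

blocked — turn left 50°, forward 8.1 m, then turn right 43°, forward 5.2 m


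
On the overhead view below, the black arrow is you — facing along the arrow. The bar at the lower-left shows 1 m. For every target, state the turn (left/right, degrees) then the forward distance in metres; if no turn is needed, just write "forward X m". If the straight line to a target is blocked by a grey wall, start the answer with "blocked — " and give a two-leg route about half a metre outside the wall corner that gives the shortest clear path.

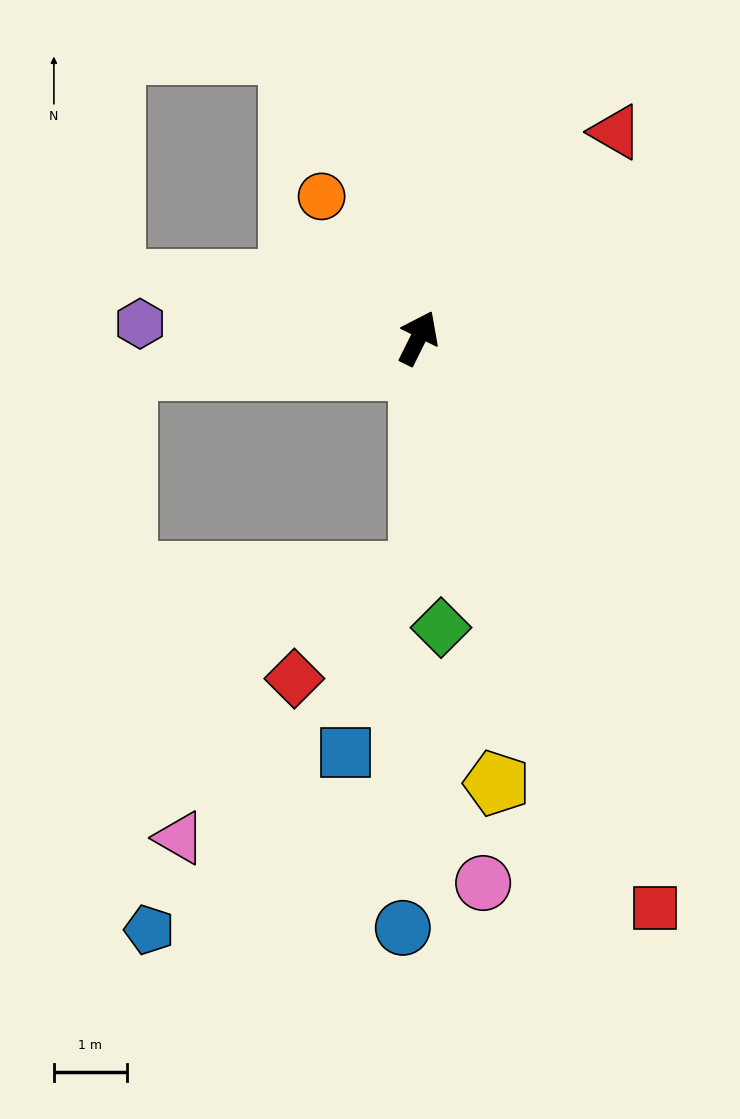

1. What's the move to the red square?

turn right 131°, forward 8.4 m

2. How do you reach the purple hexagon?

turn left 113°, forward 3.8 m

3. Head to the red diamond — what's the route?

blocked — turn right 153°, forward 3.2 m, then turn right 50°, forward 2.2 m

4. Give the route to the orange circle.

turn left 61°, forward 2.3 m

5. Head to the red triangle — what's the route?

turn right 17°, forward 3.9 m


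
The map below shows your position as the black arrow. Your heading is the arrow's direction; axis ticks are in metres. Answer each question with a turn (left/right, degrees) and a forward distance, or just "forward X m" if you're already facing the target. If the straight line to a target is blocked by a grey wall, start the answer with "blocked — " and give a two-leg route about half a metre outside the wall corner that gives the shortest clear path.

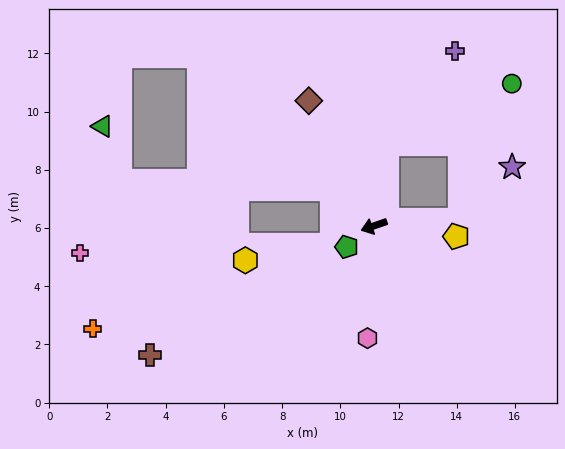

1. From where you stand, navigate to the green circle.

blocked — turn right 118°, forward 2.8 m, then turn right 55°, forward 4.8 m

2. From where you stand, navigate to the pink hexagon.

turn left 68°, forward 3.9 m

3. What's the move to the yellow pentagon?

turn left 154°, forward 2.9 m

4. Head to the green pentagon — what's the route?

turn left 19°, forward 1.2 m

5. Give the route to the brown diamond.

turn right 82°, forward 4.8 m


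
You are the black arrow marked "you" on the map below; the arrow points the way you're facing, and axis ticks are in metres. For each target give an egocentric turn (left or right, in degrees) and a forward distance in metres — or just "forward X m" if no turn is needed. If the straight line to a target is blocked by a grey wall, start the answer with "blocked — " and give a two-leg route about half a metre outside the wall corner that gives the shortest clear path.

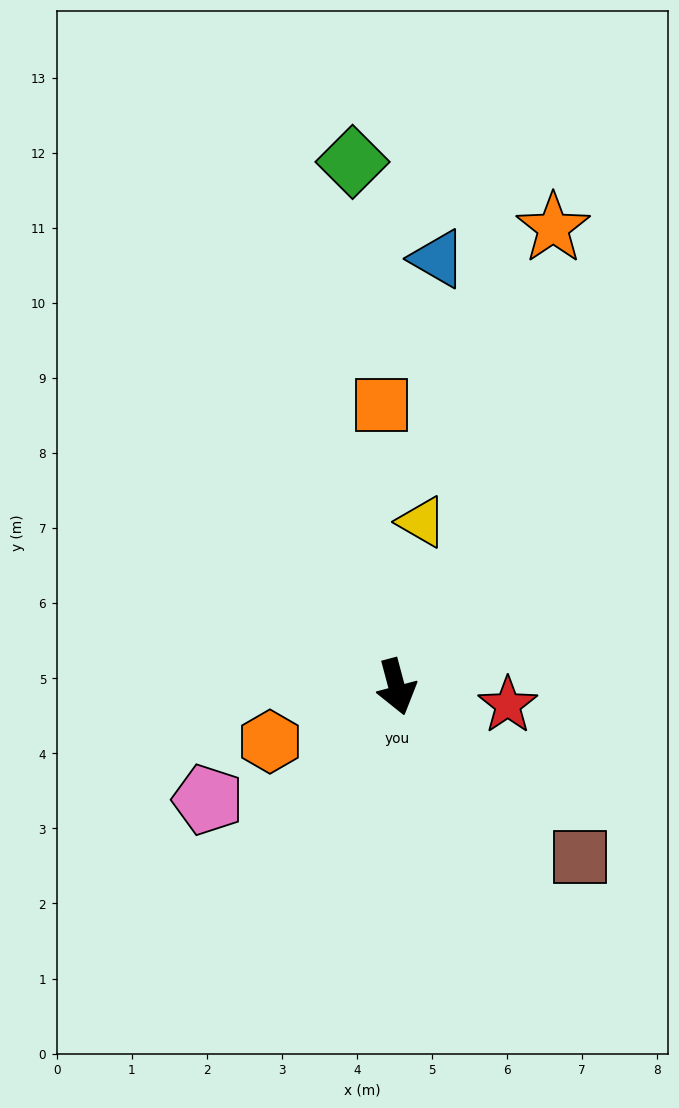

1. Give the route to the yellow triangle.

turn left 156°, forward 2.2 m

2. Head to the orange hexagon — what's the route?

turn right 82°, forward 1.8 m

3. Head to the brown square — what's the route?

turn left 32°, forward 3.3 m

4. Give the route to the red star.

turn left 66°, forward 1.5 m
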